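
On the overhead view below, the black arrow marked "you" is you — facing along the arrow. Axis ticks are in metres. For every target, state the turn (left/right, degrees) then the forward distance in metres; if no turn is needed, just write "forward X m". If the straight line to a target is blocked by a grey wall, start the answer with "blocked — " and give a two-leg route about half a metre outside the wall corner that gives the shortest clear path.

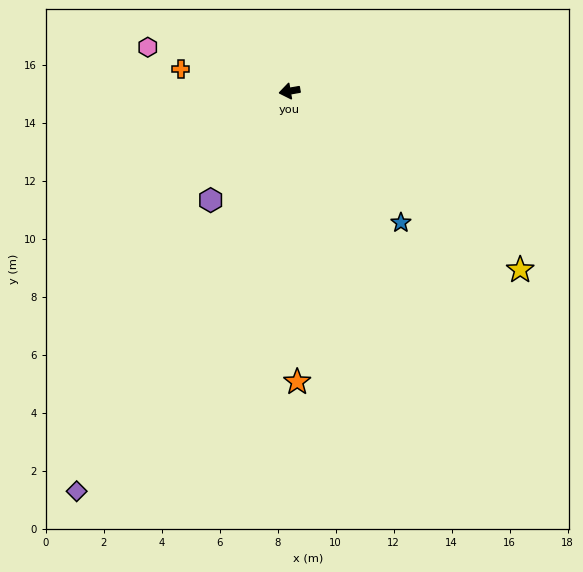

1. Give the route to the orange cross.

turn right 21°, forward 3.8 m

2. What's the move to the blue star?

turn left 120°, forward 5.9 m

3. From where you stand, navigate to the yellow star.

turn left 132°, forward 10.1 m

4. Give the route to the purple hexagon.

turn left 44°, forward 4.6 m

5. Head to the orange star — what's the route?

turn left 82°, forward 10.0 m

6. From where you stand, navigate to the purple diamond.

turn left 52°, forward 15.6 m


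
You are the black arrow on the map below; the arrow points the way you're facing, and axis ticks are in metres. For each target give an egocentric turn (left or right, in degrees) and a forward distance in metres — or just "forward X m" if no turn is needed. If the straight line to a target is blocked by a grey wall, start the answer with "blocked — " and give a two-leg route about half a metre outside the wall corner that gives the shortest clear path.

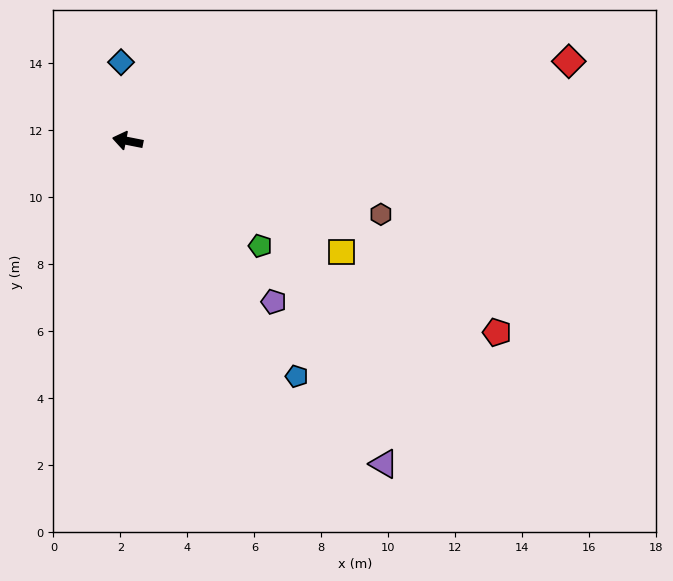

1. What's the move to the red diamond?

turn right 159°, forward 13.4 m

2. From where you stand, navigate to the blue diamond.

turn right 74°, forward 2.4 m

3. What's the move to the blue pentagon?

turn left 137°, forward 8.7 m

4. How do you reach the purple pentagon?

turn left 143°, forward 6.5 m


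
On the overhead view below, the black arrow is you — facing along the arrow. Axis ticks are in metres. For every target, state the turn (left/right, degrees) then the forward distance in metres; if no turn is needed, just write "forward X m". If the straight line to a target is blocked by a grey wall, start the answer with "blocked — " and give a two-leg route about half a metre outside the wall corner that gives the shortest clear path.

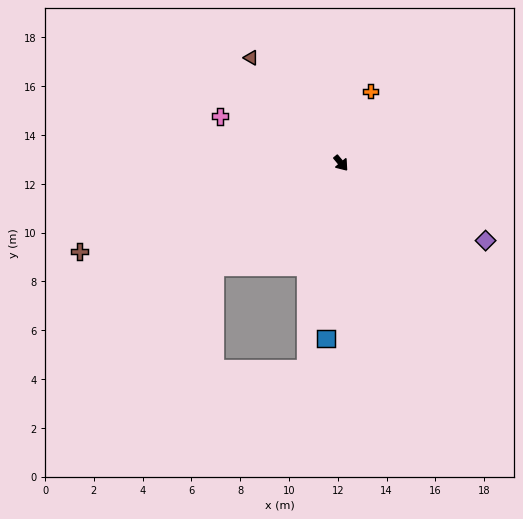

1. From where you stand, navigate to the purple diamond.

turn left 22°, forward 6.7 m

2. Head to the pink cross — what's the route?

turn right 151°, forward 5.3 m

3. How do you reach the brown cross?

turn right 111°, forward 11.3 m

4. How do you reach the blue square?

turn right 44°, forward 7.2 m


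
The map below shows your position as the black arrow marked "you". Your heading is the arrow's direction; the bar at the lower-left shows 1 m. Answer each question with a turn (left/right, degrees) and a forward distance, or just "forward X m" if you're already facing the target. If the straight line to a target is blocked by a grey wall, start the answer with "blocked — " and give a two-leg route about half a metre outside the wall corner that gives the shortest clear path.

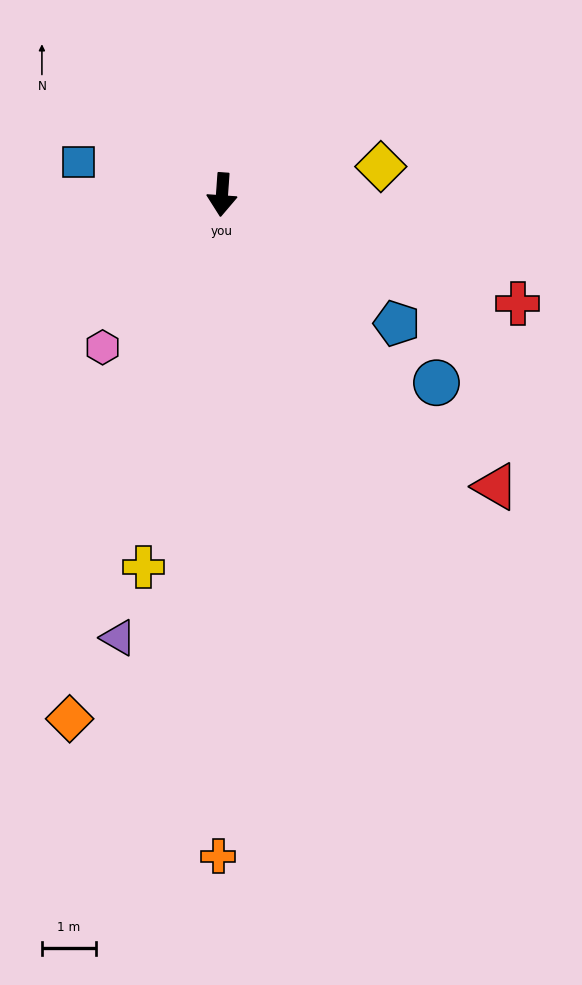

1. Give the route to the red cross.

turn left 74°, forward 5.9 m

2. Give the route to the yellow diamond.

turn left 104°, forward 3.0 m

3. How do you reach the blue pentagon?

turn left 58°, forward 4.0 m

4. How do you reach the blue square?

turn right 99°, forward 2.7 m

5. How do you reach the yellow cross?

turn right 8°, forward 7.1 m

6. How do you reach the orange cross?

turn left 4°, forward 12.3 m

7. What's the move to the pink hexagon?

turn right 34°, forward 3.6 m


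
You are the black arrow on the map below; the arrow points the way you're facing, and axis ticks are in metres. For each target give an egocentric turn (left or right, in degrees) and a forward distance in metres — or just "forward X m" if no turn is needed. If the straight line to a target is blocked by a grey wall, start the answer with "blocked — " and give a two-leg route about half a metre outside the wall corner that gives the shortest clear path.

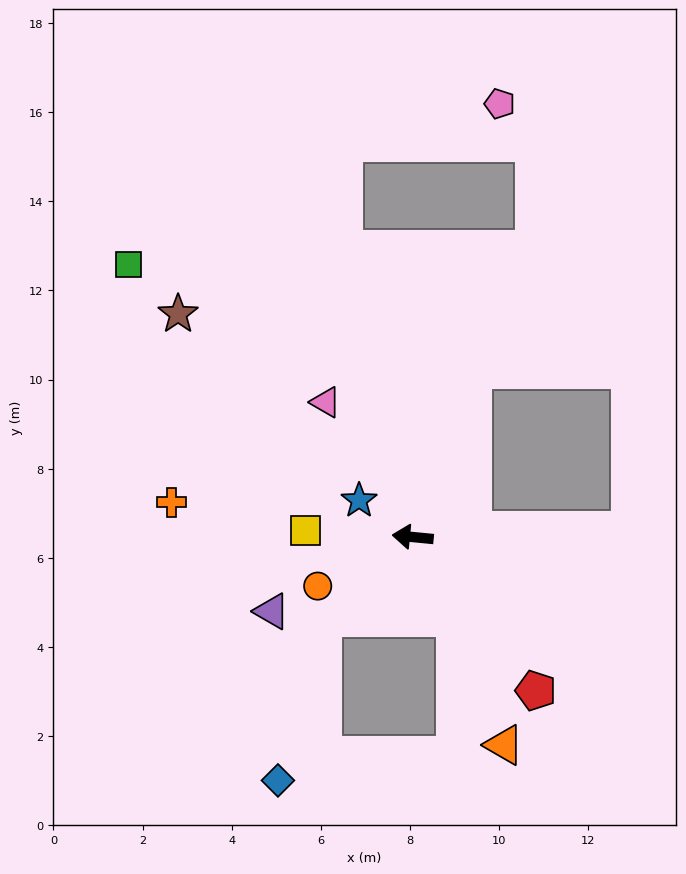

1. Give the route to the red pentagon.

turn left 134°, forward 4.4 m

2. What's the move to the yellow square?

forward 2.4 m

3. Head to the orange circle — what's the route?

turn left 33°, forward 2.4 m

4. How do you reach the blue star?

turn right 29°, forward 1.5 m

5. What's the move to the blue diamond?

blocked — turn left 48°, forward 2.7 m, then turn left 32°, forward 3.8 m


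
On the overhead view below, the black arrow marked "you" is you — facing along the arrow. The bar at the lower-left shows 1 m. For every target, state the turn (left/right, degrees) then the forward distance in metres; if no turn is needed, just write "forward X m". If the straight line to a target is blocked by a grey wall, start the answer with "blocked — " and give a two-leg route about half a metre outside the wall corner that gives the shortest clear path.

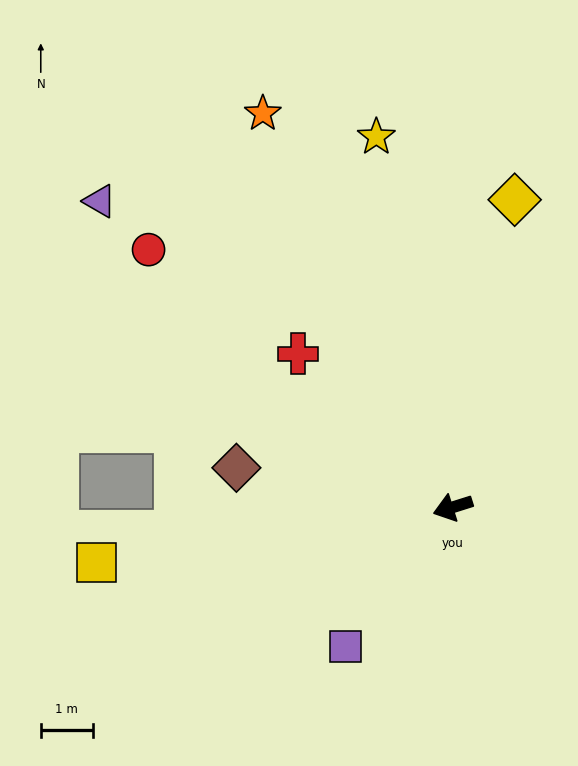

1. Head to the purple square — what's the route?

turn left 35°, forward 3.4 m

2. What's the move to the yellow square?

turn right 9°, forward 6.9 m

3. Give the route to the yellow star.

turn right 96°, forward 7.2 m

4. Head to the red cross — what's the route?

turn right 62°, forward 4.2 m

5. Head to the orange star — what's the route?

turn right 82°, forward 8.4 m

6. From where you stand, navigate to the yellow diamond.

turn right 119°, forward 6.0 m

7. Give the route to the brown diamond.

turn right 28°, forward 4.2 m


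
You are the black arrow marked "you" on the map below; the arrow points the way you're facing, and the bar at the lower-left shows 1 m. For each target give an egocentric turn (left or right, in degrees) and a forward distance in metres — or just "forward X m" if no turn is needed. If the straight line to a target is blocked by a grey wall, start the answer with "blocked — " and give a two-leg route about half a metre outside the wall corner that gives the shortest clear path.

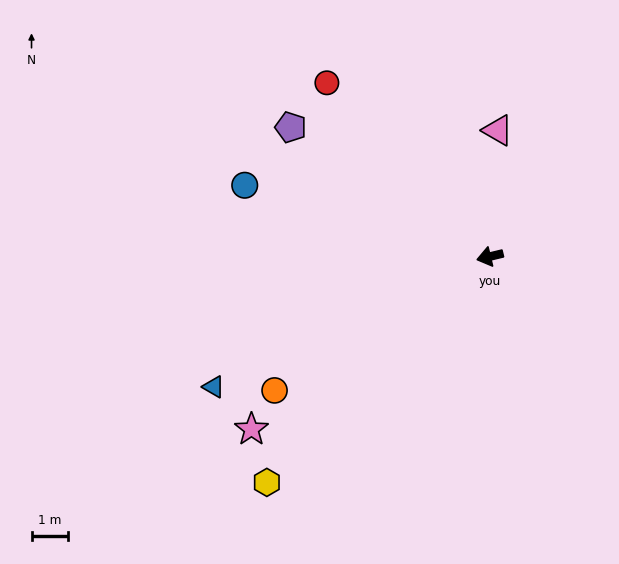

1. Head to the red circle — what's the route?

turn right 60°, forward 6.6 m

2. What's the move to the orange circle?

turn left 18°, forward 7.0 m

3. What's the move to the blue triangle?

turn left 12°, forward 8.4 m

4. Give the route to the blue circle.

turn right 30°, forward 7.0 m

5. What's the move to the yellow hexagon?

turn left 32°, forward 8.7 m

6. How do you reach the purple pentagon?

turn right 47°, forward 6.5 m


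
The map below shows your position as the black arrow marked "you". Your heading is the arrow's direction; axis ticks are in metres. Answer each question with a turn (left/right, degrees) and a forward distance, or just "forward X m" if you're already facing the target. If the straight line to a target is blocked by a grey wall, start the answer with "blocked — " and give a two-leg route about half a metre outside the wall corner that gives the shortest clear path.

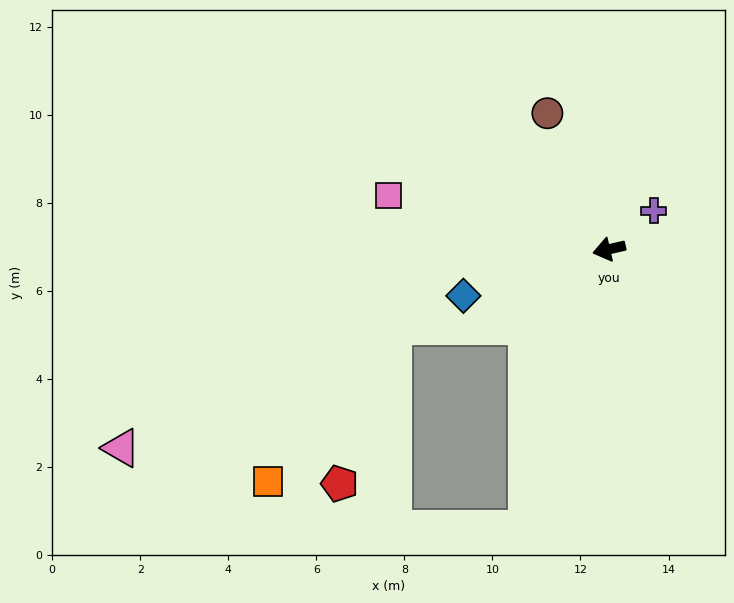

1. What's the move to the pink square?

turn right 27°, forward 5.2 m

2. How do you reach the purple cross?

turn right 152°, forward 1.3 m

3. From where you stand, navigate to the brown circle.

turn right 79°, forward 3.4 m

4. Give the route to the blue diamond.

turn left 5°, forward 3.5 m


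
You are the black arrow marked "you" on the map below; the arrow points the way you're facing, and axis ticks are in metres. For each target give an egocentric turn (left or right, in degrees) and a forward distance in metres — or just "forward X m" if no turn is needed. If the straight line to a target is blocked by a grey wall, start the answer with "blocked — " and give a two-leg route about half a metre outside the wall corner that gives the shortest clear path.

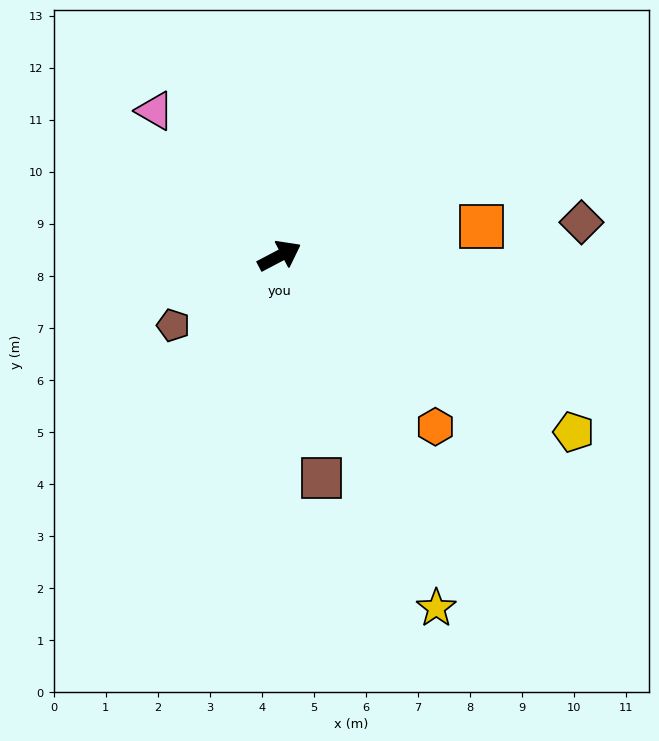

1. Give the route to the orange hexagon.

turn right 75°, forward 4.4 m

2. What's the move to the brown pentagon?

turn right 175°, forward 2.4 m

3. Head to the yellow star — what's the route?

turn right 94°, forward 7.4 m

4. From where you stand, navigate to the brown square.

turn right 107°, forward 4.3 m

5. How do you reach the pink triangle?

turn left 103°, forward 3.7 m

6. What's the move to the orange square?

turn right 19°, forward 3.9 m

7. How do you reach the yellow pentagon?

turn right 59°, forward 6.6 m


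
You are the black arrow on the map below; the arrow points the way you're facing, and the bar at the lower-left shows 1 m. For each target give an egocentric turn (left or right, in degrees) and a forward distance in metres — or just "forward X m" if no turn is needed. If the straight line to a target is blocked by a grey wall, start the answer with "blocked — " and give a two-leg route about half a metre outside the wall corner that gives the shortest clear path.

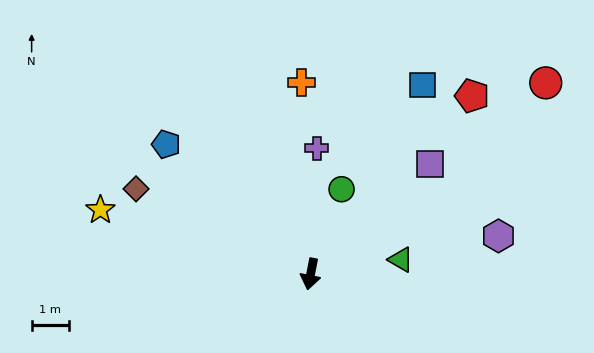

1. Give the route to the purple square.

turn left 144°, forward 4.4 m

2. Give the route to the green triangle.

turn left 110°, forward 2.4 m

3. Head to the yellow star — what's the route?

turn right 96°, forward 5.9 m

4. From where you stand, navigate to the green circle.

turn left 171°, forward 2.4 m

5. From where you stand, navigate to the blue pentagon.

turn right 121°, forward 5.2 m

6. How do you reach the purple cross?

turn right 172°, forward 3.4 m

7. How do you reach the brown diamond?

turn right 105°, forward 5.2 m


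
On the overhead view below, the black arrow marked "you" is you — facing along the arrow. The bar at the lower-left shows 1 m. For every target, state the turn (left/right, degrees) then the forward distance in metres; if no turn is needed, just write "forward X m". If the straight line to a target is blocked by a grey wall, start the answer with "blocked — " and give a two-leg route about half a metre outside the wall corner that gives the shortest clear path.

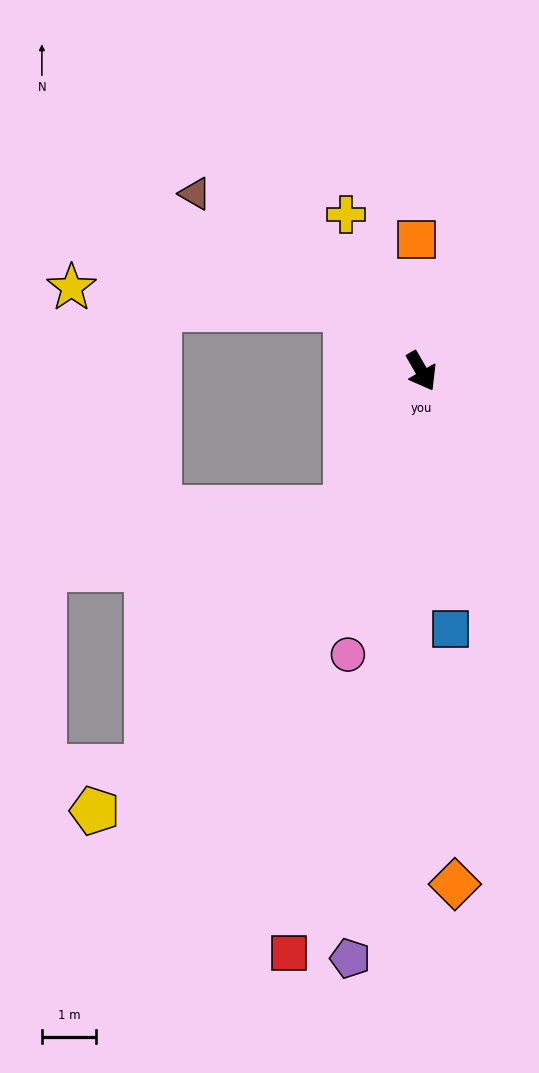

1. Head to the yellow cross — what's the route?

turn left 176°, forward 3.2 m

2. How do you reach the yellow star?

blocked — turn right 160°, forward 1.8 m, then turn left 36°, forward 5.1 m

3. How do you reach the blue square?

turn right 23°, forward 4.8 m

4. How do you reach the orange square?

turn left 152°, forward 2.4 m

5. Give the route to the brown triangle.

turn right 158°, forward 5.3 m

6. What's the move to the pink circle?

turn right 44°, forward 5.4 m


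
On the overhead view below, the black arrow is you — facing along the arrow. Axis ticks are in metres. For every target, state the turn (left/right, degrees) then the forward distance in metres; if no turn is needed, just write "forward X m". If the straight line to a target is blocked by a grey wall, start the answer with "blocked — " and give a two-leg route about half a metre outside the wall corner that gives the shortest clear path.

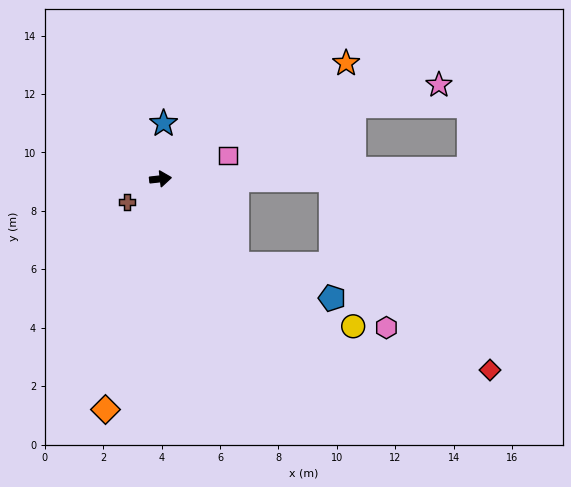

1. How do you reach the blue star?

turn left 80°, forward 1.9 m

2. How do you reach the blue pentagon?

blocked — turn right 55°, forward 3.9 m, then turn left 29°, forward 3.5 m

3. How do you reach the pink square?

turn left 13°, forward 2.4 m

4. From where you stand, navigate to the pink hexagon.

blocked — turn right 7°, forward 5.8 m, then turn right 69°, forward 5.4 m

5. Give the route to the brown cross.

turn right 152°, forward 1.4 m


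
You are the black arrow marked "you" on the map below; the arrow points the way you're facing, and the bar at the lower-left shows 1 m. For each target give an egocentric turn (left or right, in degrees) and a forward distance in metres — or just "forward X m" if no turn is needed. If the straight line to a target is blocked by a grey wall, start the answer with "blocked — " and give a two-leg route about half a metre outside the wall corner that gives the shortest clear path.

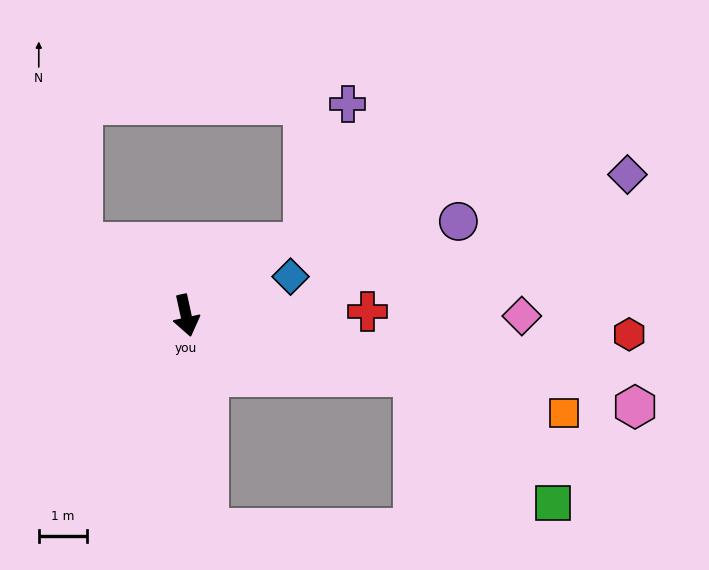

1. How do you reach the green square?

blocked — turn left 63°, forward 4.9 m, then turn right 28°, forward 3.9 m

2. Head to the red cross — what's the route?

turn left 79°, forward 3.7 m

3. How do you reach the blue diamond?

turn left 98°, forward 2.3 m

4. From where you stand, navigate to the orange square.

turn left 63°, forward 8.1 m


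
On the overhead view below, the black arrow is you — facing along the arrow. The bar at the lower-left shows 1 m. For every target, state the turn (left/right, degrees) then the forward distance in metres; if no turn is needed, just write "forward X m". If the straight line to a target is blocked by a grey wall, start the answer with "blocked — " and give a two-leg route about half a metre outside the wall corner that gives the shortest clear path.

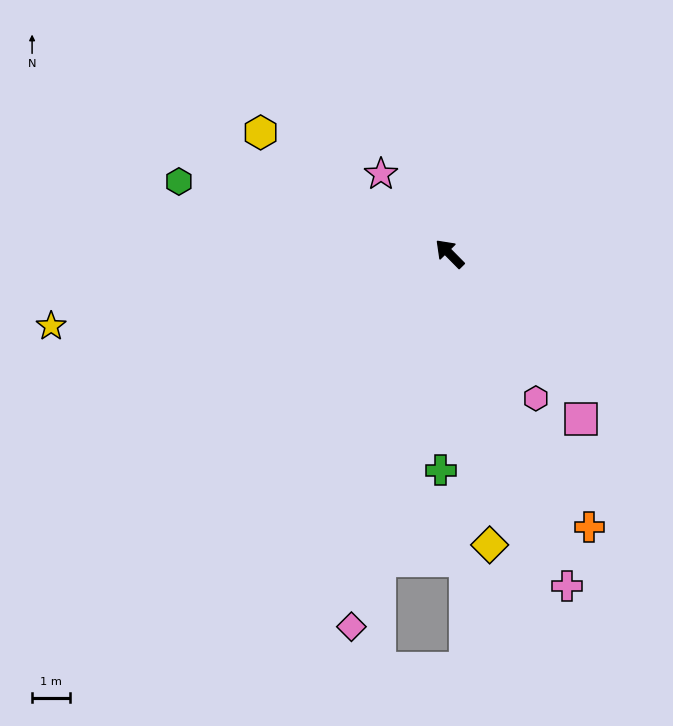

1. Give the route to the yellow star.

turn left 56°, forward 10.6 m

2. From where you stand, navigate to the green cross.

turn left 133°, forward 5.7 m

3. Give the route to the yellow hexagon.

turn left 13°, forward 5.9 m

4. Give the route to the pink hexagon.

turn left 166°, forward 4.4 m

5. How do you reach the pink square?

turn left 174°, forward 5.5 m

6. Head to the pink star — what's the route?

turn right 4°, forward 2.7 m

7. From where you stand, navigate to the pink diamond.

turn left 121°, forward 10.1 m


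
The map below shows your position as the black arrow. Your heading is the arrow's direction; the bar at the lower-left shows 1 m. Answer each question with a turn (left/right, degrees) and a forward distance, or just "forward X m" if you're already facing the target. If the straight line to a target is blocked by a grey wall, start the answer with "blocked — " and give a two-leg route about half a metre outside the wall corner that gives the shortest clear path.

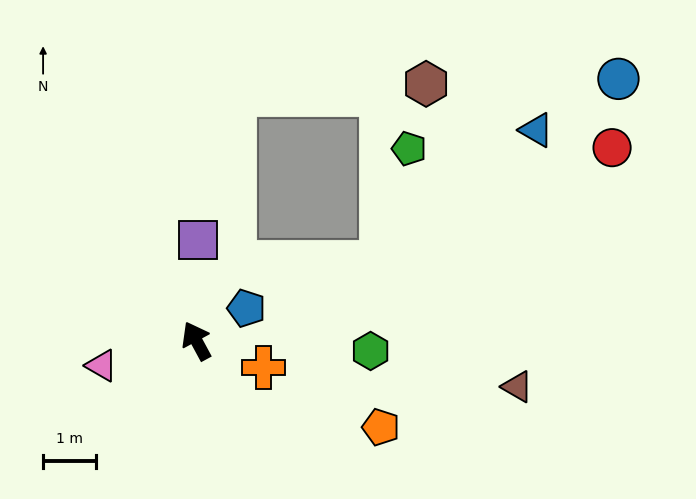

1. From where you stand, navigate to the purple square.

turn right 30°, forward 1.9 m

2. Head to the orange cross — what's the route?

turn right 140°, forward 1.4 m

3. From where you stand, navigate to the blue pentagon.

turn right 85°, forward 1.1 m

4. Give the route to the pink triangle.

turn left 76°, forward 1.8 m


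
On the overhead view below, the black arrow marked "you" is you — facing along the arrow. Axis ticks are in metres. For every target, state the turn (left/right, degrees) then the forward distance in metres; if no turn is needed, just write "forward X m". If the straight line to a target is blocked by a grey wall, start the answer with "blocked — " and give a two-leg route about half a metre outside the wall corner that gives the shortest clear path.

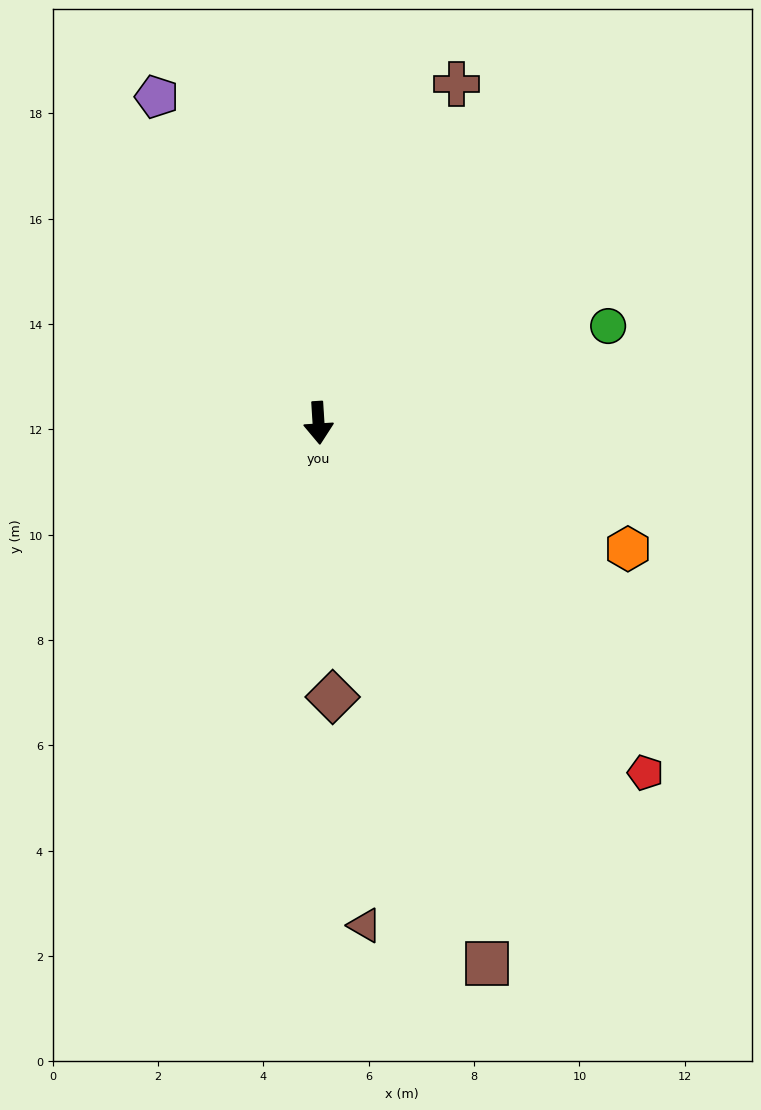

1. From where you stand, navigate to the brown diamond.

forward 5.2 m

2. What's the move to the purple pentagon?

turn right 157°, forward 6.9 m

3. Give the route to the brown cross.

turn left 154°, forward 6.9 m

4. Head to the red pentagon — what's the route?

turn left 39°, forward 9.1 m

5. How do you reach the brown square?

turn left 14°, forward 10.8 m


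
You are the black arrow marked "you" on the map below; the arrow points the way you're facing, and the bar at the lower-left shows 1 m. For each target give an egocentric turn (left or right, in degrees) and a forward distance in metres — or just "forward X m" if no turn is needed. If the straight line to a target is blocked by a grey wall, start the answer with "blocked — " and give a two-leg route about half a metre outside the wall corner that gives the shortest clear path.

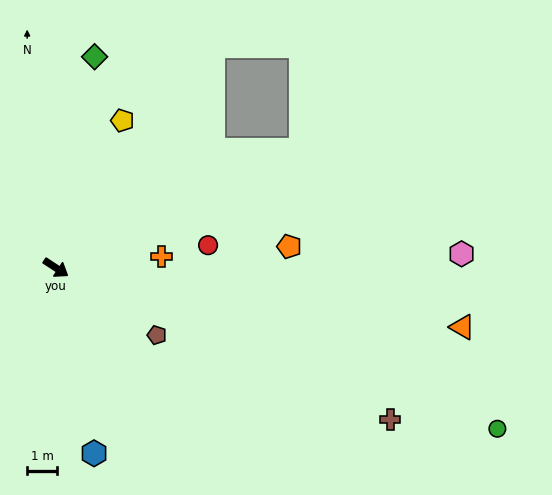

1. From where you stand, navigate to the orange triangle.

turn left 25°, forward 13.9 m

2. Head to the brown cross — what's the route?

turn left 9°, forward 12.4 m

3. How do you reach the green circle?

turn left 13°, forward 15.9 m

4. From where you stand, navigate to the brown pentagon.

forward 4.1 m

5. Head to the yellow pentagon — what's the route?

turn left 99°, forward 5.5 m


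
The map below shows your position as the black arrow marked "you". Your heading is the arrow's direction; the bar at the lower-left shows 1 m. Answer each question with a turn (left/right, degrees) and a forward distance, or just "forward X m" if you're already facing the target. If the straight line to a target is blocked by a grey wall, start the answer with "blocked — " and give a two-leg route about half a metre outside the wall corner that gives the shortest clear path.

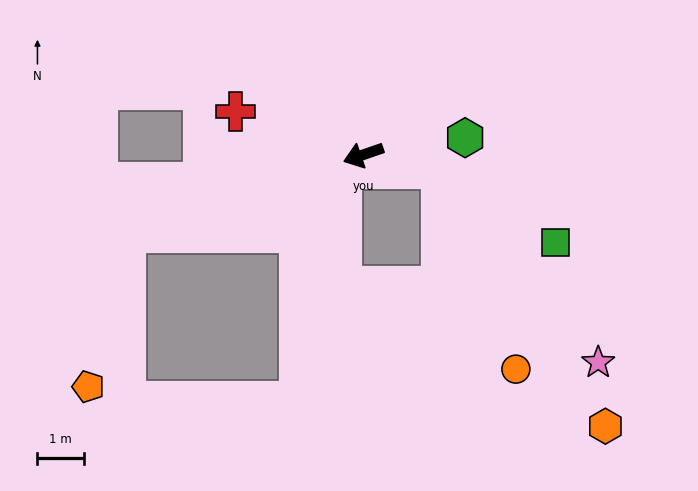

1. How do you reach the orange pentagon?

blocked — forward 5.3 m, then turn left 57°, forward 3.4 m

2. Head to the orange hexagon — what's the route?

blocked — turn left 150°, forward 1.7 m, then turn right 46°, forward 6.5 m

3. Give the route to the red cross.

turn right 38°, forward 2.9 m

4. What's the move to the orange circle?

blocked — turn left 150°, forward 1.7 m, then turn right 59°, forward 4.6 m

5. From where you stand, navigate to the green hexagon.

turn left 170°, forward 2.2 m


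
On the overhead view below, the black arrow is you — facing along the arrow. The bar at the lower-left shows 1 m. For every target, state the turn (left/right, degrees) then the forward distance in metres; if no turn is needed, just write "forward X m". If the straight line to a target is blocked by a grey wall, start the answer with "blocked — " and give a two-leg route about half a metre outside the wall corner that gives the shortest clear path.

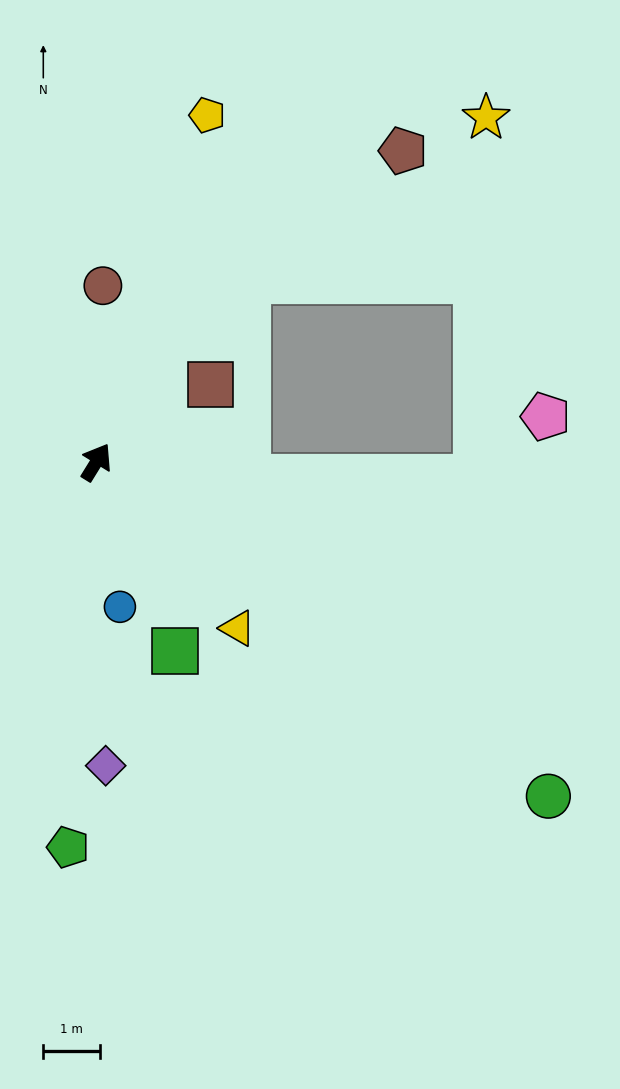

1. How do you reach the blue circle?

turn right 139°, forward 2.6 m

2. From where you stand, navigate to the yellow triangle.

turn right 108°, forward 3.9 m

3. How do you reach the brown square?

turn right 24°, forward 2.5 m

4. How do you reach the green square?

turn right 126°, forward 3.6 m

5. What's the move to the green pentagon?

turn right 153°, forward 6.9 m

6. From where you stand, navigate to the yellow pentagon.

turn left 14°, forward 6.5 m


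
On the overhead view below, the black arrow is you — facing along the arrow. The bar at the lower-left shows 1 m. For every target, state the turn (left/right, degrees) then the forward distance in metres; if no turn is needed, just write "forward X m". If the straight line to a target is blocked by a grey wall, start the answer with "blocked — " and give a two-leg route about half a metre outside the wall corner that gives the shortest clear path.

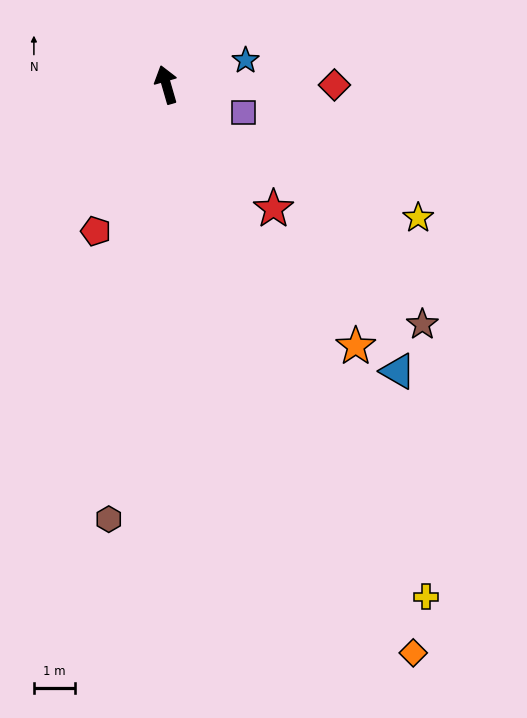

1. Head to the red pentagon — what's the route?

turn left 138°, forward 4.0 m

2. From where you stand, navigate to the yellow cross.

turn right 169°, forward 14.0 m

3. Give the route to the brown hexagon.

turn left 156°, forward 10.7 m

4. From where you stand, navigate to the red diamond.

turn right 106°, forward 4.1 m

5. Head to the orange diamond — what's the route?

turn right 173°, forward 15.1 m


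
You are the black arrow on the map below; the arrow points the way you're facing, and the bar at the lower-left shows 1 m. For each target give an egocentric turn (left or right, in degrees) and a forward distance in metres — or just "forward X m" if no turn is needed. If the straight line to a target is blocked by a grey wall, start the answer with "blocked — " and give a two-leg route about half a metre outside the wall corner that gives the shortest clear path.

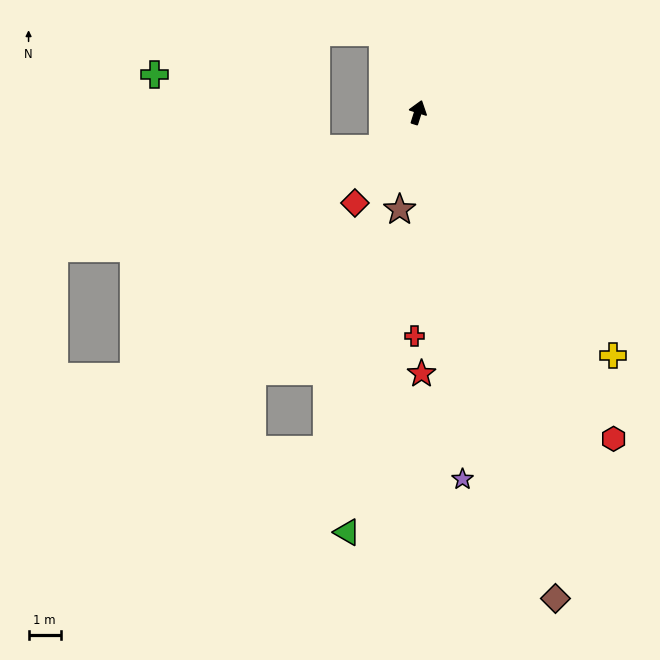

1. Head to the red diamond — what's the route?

turn left 163°, forward 3.4 m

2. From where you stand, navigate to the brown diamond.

turn right 147°, forward 15.7 m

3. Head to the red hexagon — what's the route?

turn right 132°, forward 11.8 m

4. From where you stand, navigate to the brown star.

turn right 173°, forward 3.1 m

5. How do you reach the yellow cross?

turn right 124°, forward 9.7 m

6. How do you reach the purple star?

turn right 156°, forward 11.5 m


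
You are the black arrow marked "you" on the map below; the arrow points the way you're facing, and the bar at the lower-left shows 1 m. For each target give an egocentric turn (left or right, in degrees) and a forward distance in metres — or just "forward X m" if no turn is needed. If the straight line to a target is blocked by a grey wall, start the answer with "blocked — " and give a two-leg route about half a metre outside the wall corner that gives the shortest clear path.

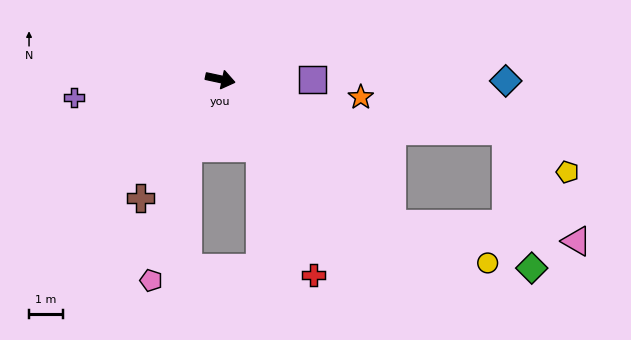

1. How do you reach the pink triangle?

blocked — turn right 28°, forward 6.7 m, then turn left 35°, forward 5.5 m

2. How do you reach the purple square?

turn left 12°, forward 2.7 m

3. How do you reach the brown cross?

turn right 112°, forward 4.3 m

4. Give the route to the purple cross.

turn right 161°, forward 4.4 m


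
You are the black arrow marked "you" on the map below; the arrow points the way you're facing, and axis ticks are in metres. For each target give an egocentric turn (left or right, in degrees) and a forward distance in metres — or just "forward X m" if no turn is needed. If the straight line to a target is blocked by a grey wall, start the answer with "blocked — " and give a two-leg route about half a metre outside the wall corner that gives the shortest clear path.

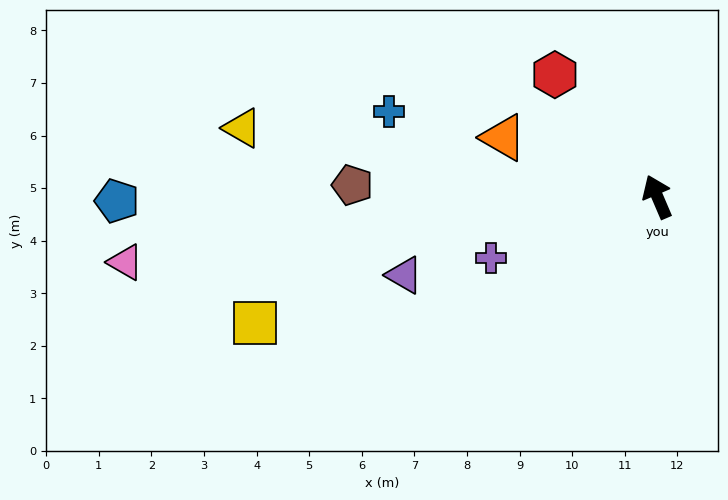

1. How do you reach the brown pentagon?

turn left 65°, forward 5.8 m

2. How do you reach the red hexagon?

turn left 17°, forward 3.0 m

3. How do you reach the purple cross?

turn left 87°, forward 3.4 m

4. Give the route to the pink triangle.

turn left 74°, forward 10.2 m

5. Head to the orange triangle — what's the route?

turn left 46°, forward 3.1 m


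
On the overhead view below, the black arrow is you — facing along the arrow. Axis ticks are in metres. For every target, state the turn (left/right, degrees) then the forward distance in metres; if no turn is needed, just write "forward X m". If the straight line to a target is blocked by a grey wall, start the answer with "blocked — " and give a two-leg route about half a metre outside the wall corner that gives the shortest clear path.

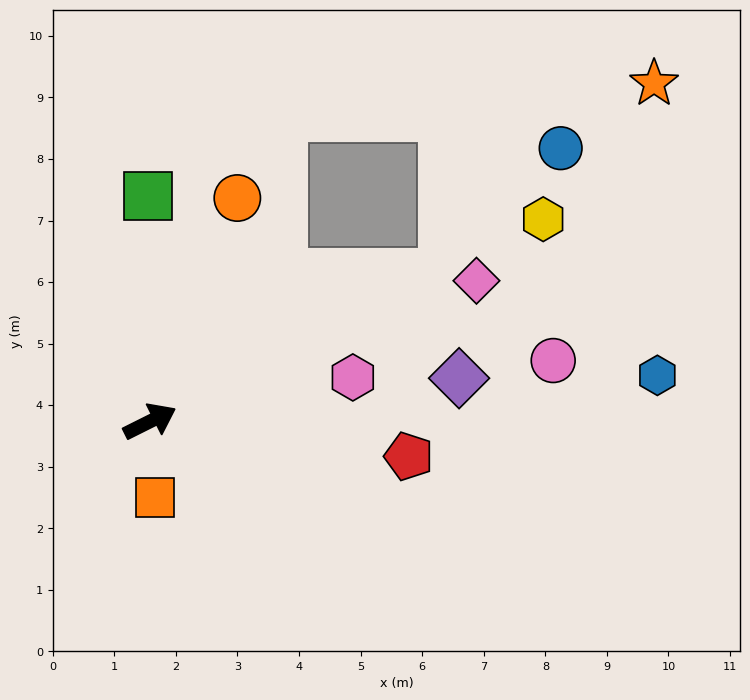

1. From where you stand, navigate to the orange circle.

turn left 42°, forward 3.9 m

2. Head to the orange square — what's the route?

turn right 113°, forward 1.2 m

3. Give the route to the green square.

turn left 64°, forward 3.7 m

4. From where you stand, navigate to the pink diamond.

turn right 3°, forward 5.8 m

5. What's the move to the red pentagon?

turn right 34°, forward 4.2 m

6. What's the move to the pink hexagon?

turn right 14°, forward 3.4 m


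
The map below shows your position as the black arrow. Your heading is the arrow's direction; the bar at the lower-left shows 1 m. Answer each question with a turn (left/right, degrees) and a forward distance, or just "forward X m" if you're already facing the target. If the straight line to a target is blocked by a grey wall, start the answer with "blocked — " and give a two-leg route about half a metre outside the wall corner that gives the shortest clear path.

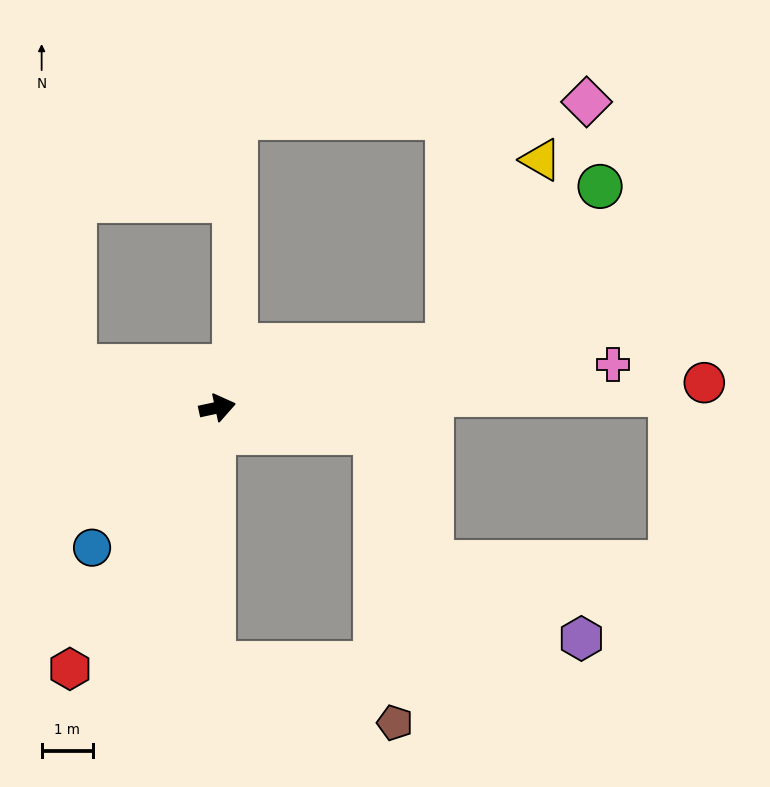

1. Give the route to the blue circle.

turn right 144°, forward 3.7 m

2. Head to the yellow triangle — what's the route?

blocked — turn left 3°, forward 4.6 m, then turn left 48°, forward 4.1 m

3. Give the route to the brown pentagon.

blocked — turn right 21°, forward 3.1 m, then turn right 77°, forward 5.7 m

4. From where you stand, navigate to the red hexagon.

turn right 132°, forward 5.8 m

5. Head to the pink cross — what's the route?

turn right 6°, forward 7.7 m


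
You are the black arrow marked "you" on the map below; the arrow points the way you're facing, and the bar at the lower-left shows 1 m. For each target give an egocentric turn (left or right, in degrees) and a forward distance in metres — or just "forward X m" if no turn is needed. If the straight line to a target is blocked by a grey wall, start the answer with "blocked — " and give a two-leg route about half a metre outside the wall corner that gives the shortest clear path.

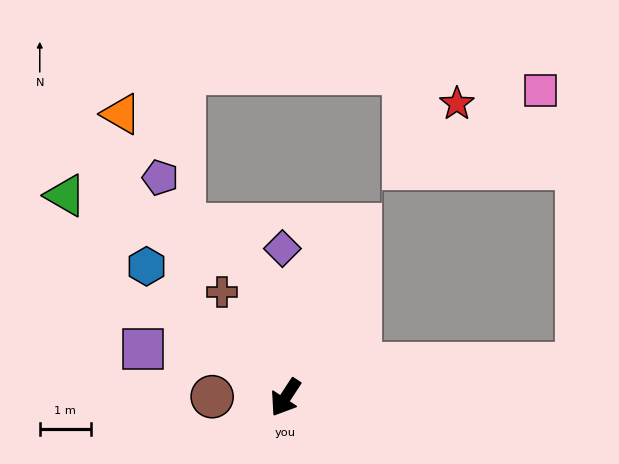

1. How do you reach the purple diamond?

turn right 146°, forward 2.9 m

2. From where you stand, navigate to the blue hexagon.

turn right 100°, forward 3.7 m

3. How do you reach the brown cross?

turn right 116°, forward 2.4 m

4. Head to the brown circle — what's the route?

turn right 57°, forward 1.4 m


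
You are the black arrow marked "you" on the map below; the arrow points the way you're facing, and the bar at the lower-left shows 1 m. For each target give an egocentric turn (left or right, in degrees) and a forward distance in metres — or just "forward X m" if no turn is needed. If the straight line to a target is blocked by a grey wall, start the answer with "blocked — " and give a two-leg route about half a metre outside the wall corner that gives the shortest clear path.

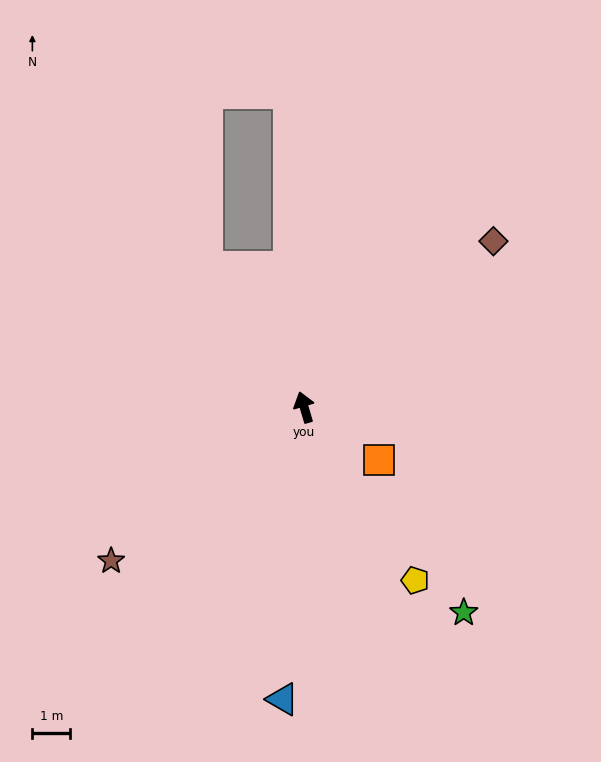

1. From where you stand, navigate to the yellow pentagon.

turn right 164°, forward 5.4 m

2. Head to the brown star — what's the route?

turn left 112°, forward 6.5 m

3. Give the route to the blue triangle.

turn left 159°, forward 7.7 m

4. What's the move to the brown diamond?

turn right 65°, forward 6.7 m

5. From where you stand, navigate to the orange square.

turn right 142°, forward 2.4 m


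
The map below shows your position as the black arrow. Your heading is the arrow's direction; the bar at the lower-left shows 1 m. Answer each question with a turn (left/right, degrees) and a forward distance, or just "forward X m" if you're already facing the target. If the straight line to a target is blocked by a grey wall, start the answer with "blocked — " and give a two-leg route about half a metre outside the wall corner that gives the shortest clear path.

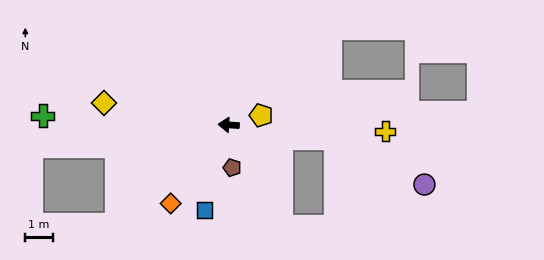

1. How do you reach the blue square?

turn left 78°, forward 3.2 m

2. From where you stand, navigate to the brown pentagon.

turn left 98°, forward 1.6 m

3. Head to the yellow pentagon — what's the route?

turn right 160°, forward 1.2 m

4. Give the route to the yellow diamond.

turn right 6°, forward 4.6 m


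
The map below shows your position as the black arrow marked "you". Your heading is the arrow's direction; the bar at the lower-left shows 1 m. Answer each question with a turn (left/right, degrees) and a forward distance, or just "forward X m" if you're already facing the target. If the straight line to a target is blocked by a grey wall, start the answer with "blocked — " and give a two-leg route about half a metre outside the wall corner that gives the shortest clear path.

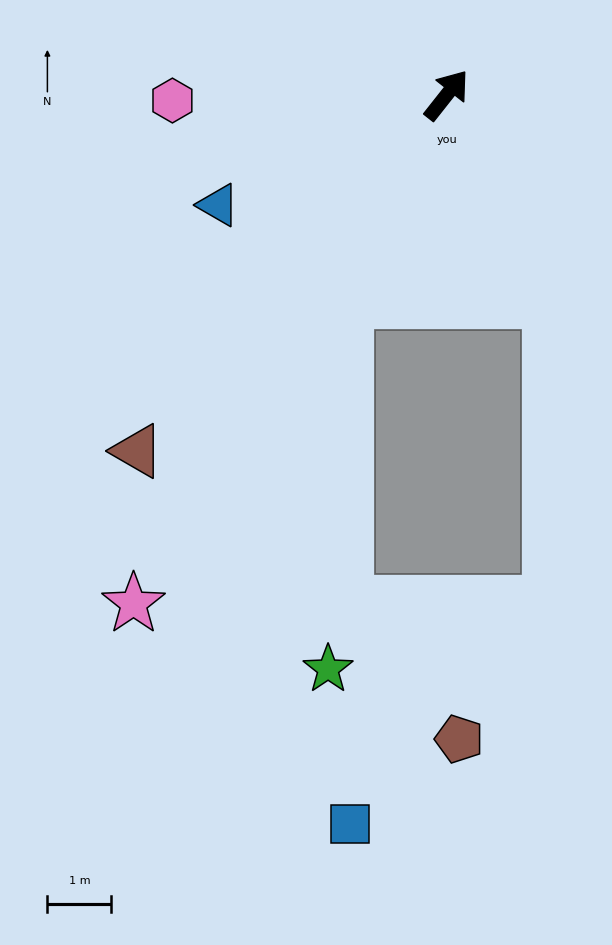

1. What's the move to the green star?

blocked — turn right 168°, forward 3.6 m, then turn left 23°, forward 5.8 m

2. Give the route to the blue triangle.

turn left 154°, forward 4.0 m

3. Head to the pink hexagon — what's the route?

turn left 129°, forward 4.3 m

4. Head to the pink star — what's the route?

turn right 173°, forward 9.3 m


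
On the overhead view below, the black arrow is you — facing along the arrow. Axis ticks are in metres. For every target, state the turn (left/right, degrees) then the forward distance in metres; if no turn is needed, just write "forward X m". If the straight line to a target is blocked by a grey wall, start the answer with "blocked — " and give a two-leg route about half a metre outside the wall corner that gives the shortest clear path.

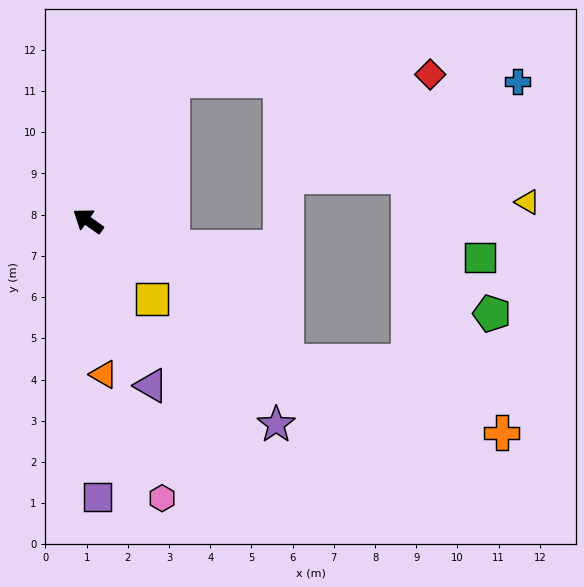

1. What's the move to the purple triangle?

turn left 146°, forward 4.3 m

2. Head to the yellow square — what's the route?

turn left 165°, forward 2.4 m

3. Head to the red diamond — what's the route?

blocked — turn right 85°, forward 4.0 m, then turn right 58°, forward 6.3 m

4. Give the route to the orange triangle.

turn left 131°, forward 3.7 m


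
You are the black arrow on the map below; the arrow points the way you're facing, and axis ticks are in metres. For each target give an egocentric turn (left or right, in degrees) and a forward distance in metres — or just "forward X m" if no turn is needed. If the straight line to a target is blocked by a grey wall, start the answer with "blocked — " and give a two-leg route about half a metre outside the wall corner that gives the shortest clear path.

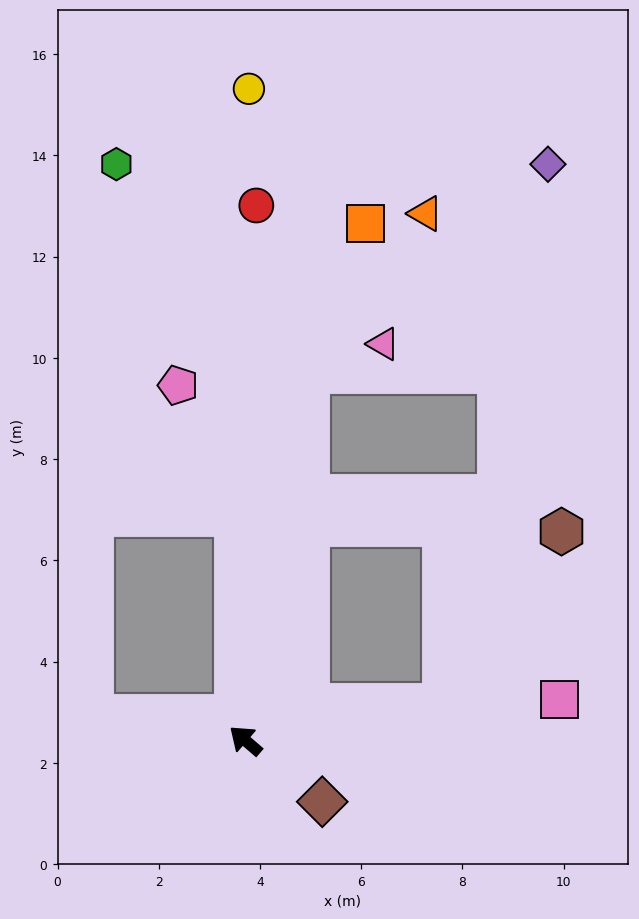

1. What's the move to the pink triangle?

blocked — turn right 59°, forward 7.4 m, then turn right 60°, forward 1.6 m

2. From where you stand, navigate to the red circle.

turn right 50°, forward 10.6 m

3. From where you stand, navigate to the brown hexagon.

blocked — turn right 129°, forward 4.0 m, then turn left 46°, forward 4.1 m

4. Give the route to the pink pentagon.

blocked — turn right 47°, forward 4.4 m, then turn left 22°, forward 2.8 m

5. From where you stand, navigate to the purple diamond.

blocked — turn right 59°, forward 7.4 m, then turn right 39°, forward 6.3 m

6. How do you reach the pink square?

turn right 132°, forward 6.3 m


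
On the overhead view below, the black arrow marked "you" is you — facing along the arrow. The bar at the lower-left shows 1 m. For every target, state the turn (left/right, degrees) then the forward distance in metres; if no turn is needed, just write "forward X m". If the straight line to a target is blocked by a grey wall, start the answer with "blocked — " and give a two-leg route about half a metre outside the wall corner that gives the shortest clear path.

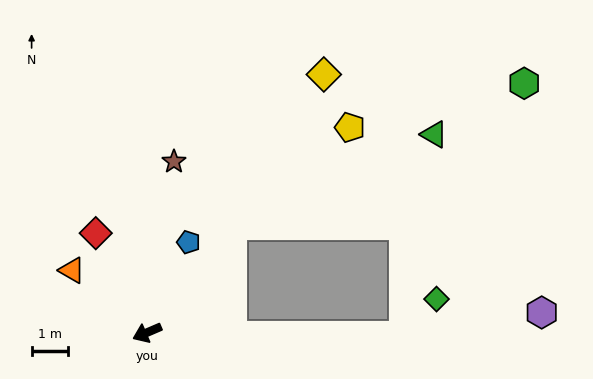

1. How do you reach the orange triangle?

turn right 63°, forward 2.7 m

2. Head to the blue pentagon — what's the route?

turn right 138°, forward 2.8 m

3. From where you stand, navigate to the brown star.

turn right 122°, forward 4.8 m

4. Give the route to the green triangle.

blocked — turn right 151°, forward 3.8 m, then turn right 28°, forward 6.1 m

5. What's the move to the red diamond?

turn right 86°, forward 3.1 m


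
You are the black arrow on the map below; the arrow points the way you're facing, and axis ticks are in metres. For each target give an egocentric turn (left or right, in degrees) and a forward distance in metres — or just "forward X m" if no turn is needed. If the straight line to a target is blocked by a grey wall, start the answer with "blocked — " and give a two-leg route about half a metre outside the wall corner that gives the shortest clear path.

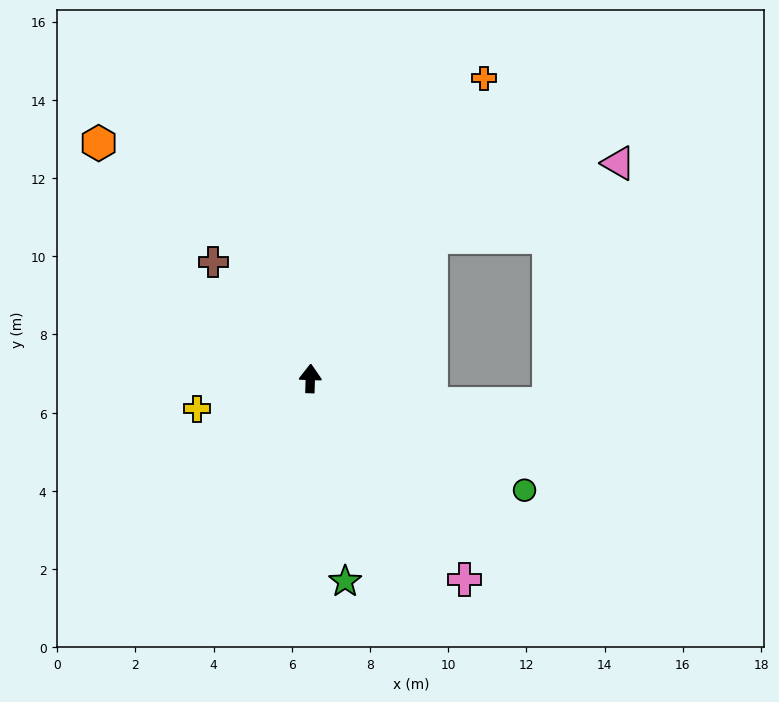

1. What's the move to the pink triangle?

blocked — turn right 39°, forward 4.8 m, then turn right 27°, forward 5.1 m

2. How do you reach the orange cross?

turn right 28°, forward 8.9 m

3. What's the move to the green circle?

turn right 116°, forward 6.2 m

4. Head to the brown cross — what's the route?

turn left 42°, forward 3.9 m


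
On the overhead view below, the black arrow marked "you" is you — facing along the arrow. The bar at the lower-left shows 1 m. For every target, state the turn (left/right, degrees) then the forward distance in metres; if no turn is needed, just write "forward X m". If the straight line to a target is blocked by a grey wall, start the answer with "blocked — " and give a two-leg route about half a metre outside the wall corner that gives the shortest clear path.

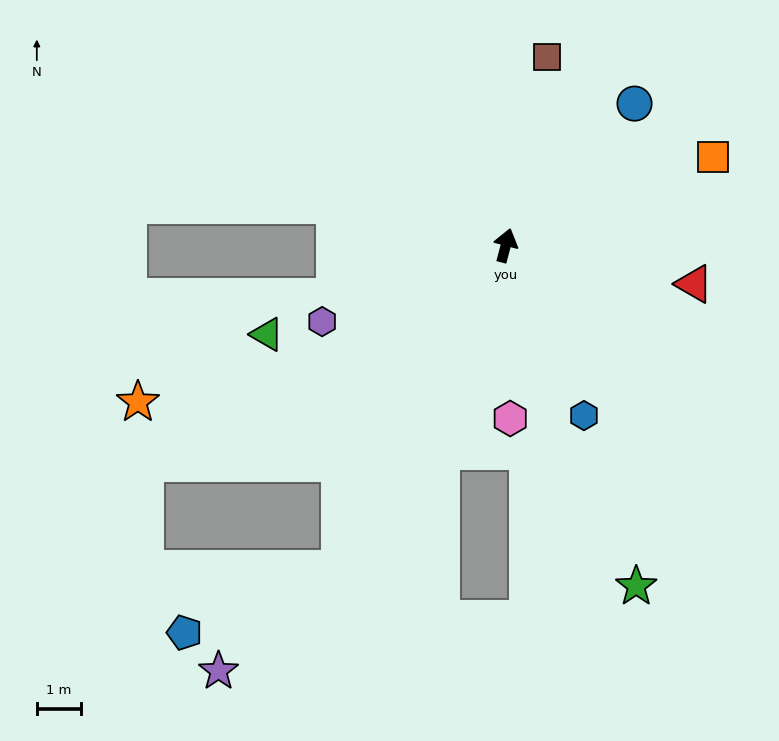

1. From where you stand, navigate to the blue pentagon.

blocked — turn left 168°, forward 8.3 m, then turn right 41°, forward 3.8 m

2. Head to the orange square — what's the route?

turn right 52°, forward 5.1 m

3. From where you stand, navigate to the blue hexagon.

turn right 141°, forward 4.3 m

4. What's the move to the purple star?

blocked — turn left 168°, forward 8.3 m, then turn right 23°, forward 3.6 m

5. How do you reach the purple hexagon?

turn left 127°, forward 4.5 m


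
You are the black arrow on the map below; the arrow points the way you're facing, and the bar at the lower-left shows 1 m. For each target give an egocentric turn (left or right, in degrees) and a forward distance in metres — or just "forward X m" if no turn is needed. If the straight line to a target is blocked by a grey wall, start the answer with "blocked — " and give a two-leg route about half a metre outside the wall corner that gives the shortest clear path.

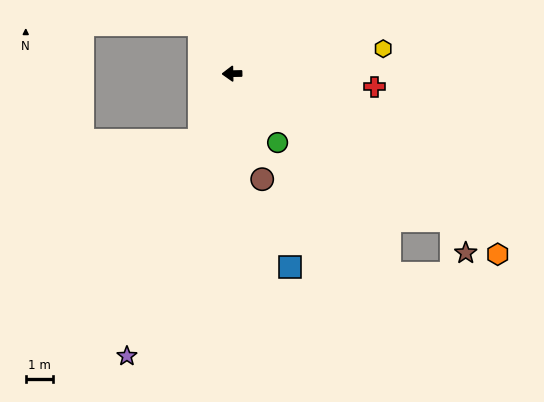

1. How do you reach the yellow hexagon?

turn right 172°, forward 5.7 m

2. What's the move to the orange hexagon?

turn left 145°, forward 11.9 m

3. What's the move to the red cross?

turn left 174°, forward 5.3 m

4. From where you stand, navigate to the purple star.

turn left 68°, forward 11.2 m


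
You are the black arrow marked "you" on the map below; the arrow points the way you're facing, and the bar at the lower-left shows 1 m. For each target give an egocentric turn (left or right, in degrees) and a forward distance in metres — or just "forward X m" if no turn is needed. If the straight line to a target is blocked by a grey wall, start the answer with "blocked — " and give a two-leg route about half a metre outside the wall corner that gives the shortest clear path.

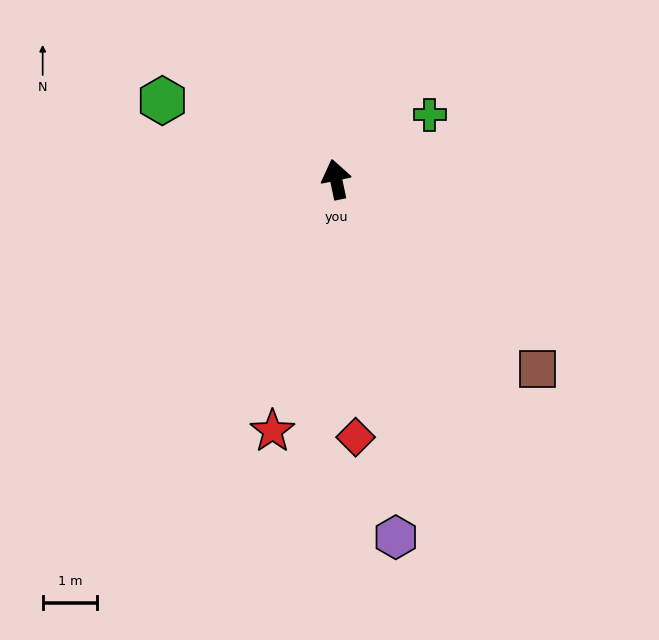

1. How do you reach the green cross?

turn right 67°, forward 2.1 m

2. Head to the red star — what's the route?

turn left 154°, forward 4.8 m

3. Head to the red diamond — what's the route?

turn left 173°, forward 4.8 m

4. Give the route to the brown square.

turn right 145°, forward 5.1 m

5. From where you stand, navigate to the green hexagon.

turn left 54°, forward 3.5 m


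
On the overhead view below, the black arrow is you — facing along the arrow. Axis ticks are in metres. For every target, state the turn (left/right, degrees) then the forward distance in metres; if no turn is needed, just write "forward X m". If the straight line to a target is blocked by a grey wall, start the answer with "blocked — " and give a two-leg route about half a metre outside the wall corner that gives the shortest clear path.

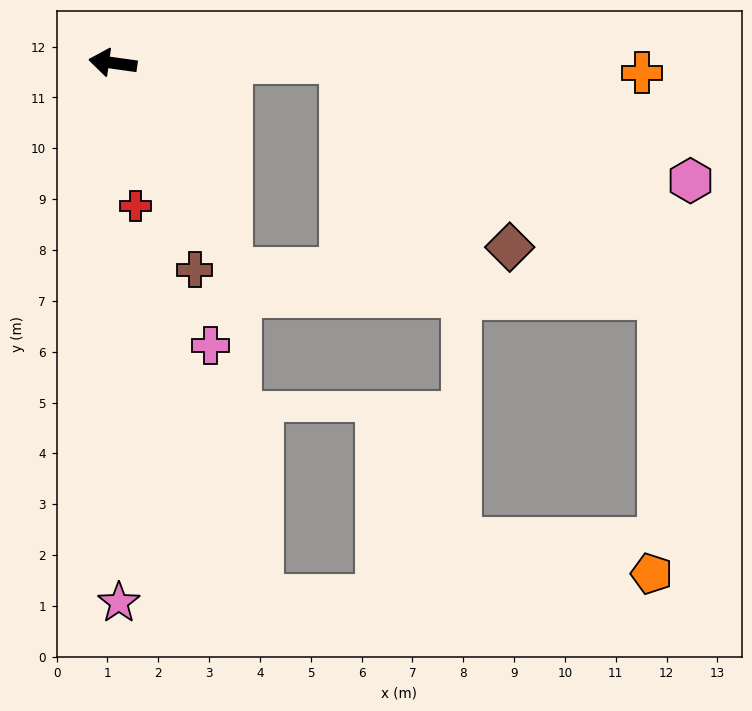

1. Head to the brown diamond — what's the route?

blocked — turn right 172°, forward 4.5 m, then turn right 48°, forward 4.9 m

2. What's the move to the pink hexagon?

blocked — turn right 172°, forward 4.5 m, then turn right 19°, forward 7.3 m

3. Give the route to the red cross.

turn left 107°, forward 2.9 m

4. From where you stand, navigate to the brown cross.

turn left 120°, forward 4.4 m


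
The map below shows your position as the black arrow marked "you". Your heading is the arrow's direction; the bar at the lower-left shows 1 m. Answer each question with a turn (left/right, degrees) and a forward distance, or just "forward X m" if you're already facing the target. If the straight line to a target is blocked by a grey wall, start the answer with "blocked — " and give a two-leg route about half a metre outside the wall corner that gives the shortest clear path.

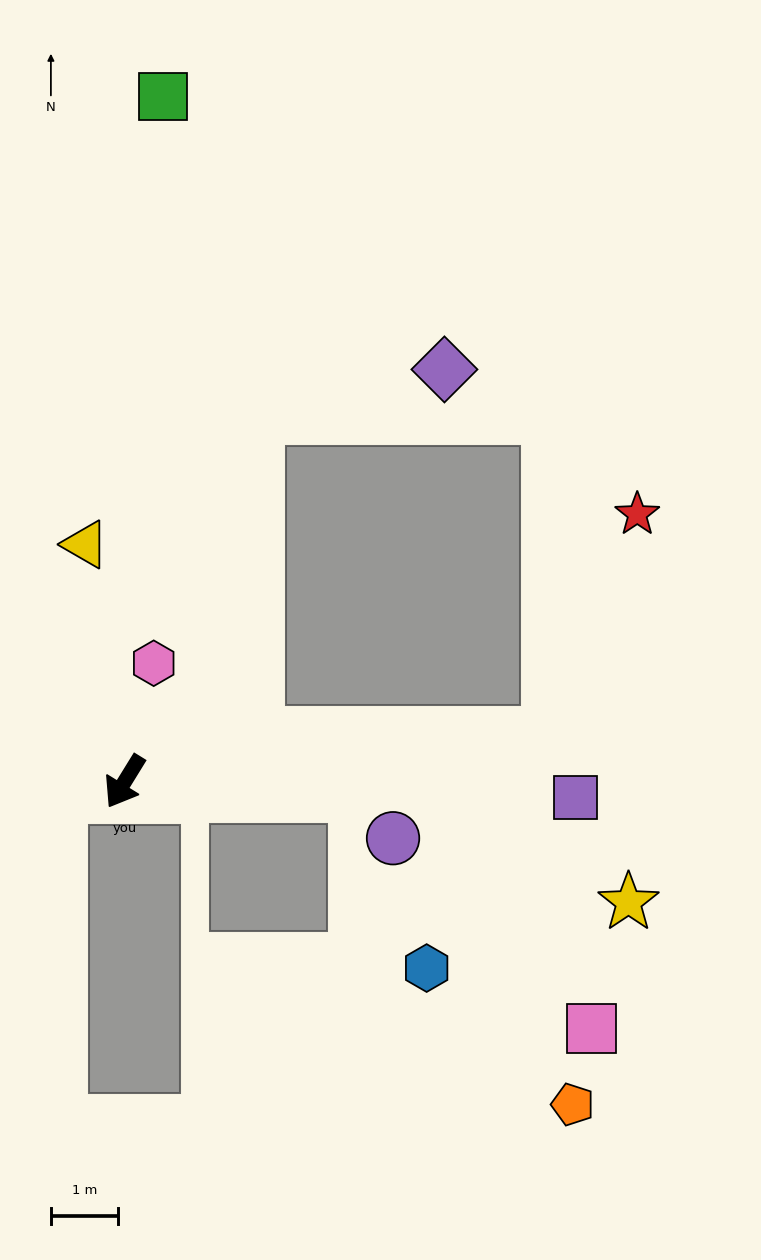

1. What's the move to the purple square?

turn left 120°, forward 6.7 m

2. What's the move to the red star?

blocked — turn left 128°, forward 6.4 m, then turn left 62°, forward 3.5 m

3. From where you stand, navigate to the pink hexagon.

turn right 162°, forward 1.8 m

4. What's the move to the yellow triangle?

turn right 139°, forward 3.6 m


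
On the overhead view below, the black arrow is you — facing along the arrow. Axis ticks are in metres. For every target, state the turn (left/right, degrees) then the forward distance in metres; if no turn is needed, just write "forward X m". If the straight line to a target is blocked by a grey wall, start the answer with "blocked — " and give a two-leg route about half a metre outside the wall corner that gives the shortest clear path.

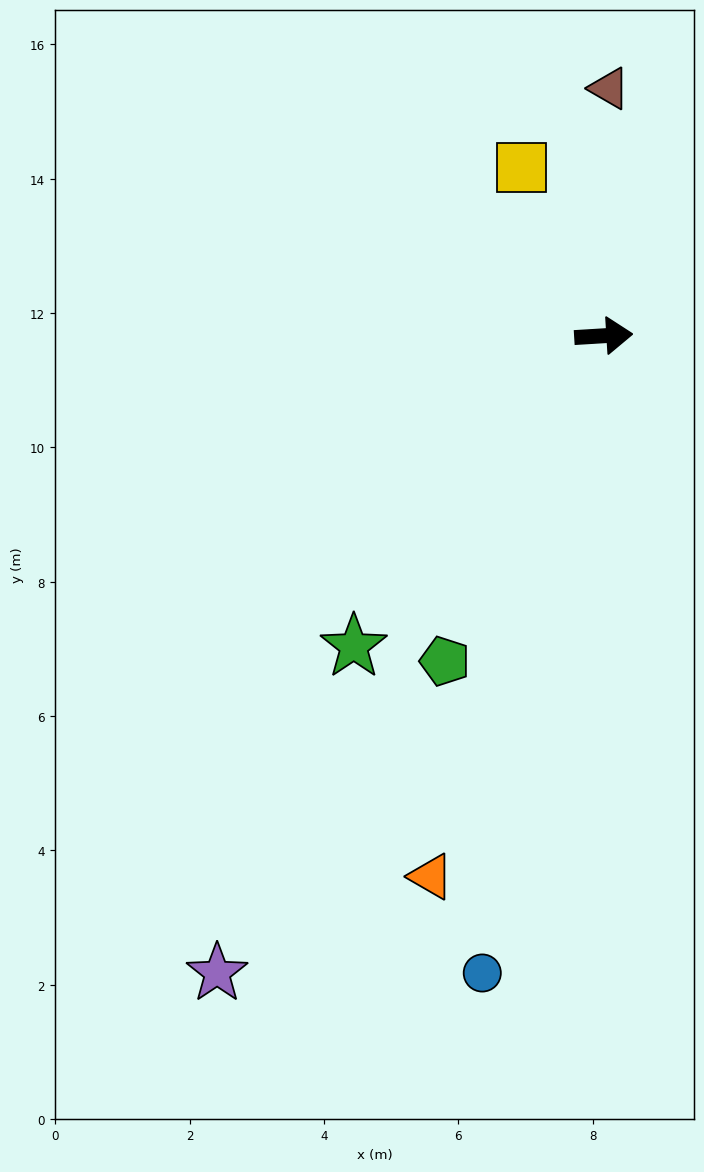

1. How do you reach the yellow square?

turn left 113°, forward 2.8 m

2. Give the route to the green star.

turn right 132°, forward 5.9 m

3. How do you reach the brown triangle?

turn left 85°, forward 3.7 m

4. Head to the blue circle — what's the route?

turn right 104°, forward 9.7 m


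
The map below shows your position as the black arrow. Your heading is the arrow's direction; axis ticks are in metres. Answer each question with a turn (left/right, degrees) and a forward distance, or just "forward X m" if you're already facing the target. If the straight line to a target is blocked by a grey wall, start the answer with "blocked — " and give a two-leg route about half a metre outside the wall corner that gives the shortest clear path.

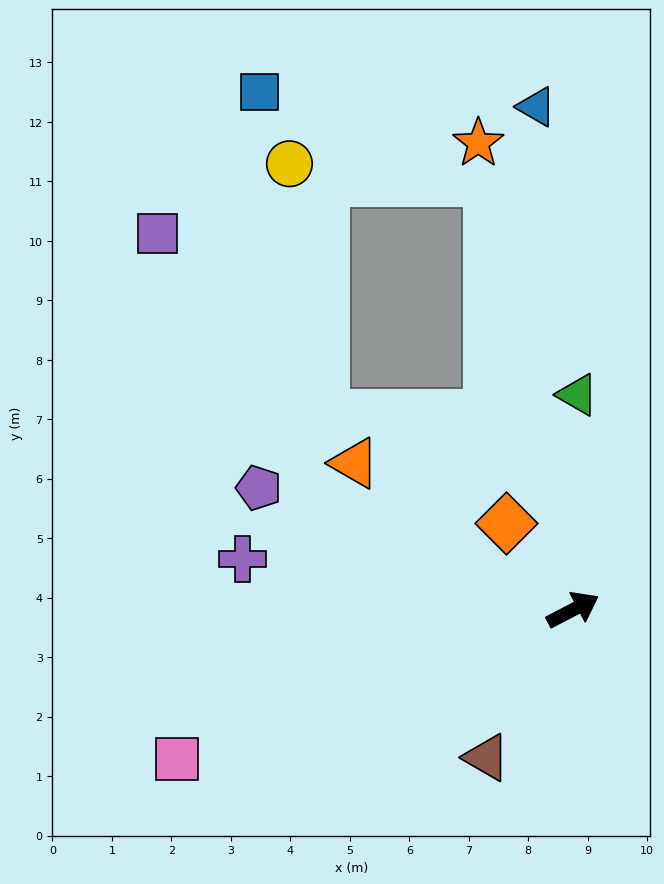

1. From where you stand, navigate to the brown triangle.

turn right 148°, forward 2.9 m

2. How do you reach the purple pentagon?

turn left 131°, forward 5.7 m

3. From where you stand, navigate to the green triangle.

turn left 61°, forward 3.6 m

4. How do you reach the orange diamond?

turn left 100°, forward 1.8 m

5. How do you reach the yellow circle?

blocked — turn left 74°, forward 7.3 m, then turn left 73°, forward 3.4 m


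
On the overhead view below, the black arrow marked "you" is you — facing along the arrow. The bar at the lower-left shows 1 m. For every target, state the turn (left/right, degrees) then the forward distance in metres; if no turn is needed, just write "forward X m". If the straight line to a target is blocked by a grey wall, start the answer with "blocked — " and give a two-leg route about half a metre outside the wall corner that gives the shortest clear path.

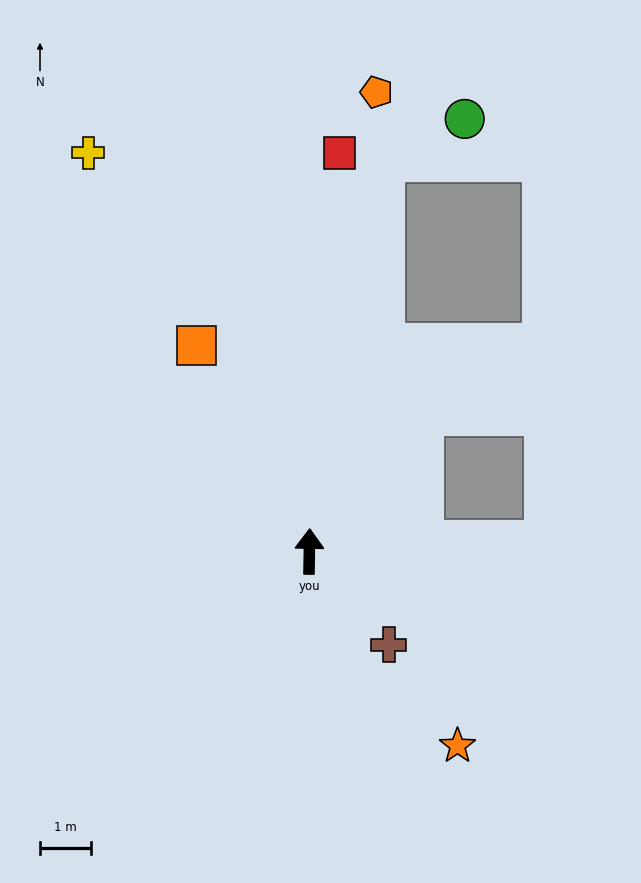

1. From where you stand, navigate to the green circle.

blocked — turn right 10°, forward 7.8 m, then turn right 52°, forward 1.8 m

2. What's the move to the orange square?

turn left 30°, forward 4.6 m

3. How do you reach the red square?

turn right 3°, forward 7.8 m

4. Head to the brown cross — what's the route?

turn right 139°, forward 2.4 m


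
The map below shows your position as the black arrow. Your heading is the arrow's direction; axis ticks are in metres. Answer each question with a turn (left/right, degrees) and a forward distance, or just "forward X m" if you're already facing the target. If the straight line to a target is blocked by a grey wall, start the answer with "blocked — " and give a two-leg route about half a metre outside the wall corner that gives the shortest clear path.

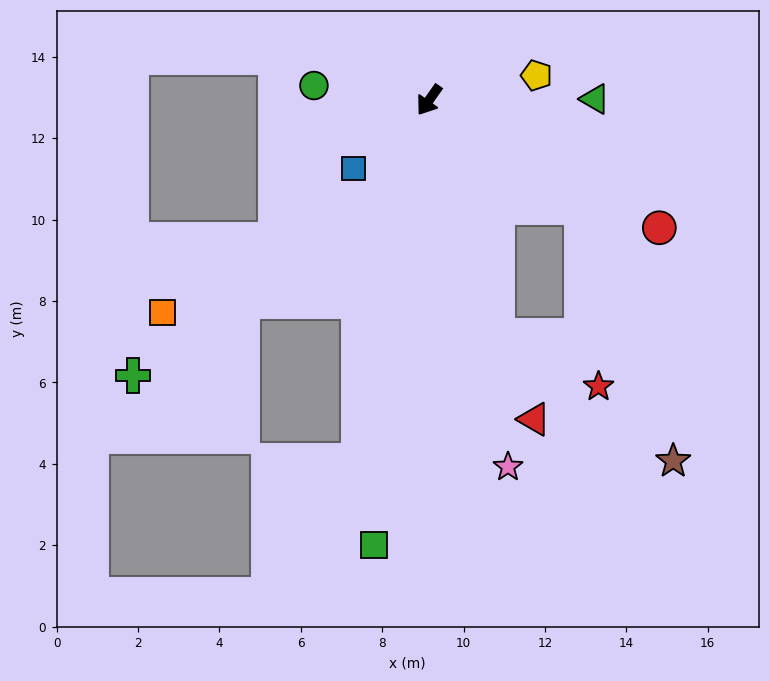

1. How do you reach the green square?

turn left 28°, forward 11.0 m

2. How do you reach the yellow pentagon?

turn left 138°, forward 2.7 m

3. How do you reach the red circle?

turn left 96°, forward 6.5 m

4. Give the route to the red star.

blocked — turn left 51°, forward 6.0 m, then turn left 47°, forward 2.8 m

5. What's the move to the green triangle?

turn left 126°, forward 4.1 m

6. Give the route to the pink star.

turn left 47°, forward 9.2 m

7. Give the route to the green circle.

turn right 62°, forward 2.9 m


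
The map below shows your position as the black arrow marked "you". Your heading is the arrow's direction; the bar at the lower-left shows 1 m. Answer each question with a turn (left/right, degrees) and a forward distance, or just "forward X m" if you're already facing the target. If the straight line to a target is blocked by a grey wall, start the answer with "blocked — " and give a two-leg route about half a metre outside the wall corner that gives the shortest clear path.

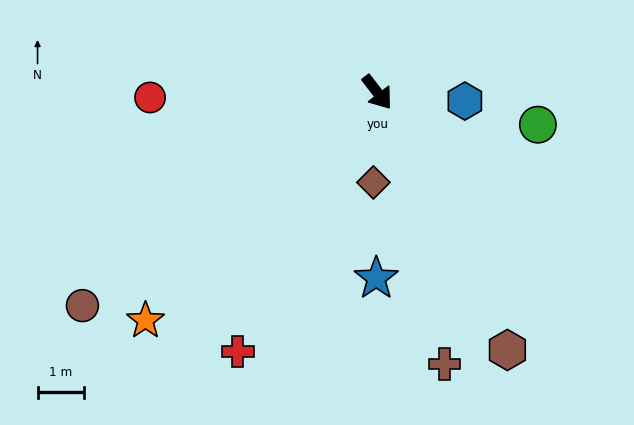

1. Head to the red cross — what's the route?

turn right 66°, forward 6.3 m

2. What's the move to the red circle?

turn right 126°, forward 4.9 m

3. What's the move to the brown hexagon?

turn right 11°, forward 6.2 m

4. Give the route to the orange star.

turn right 83°, forward 7.0 m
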